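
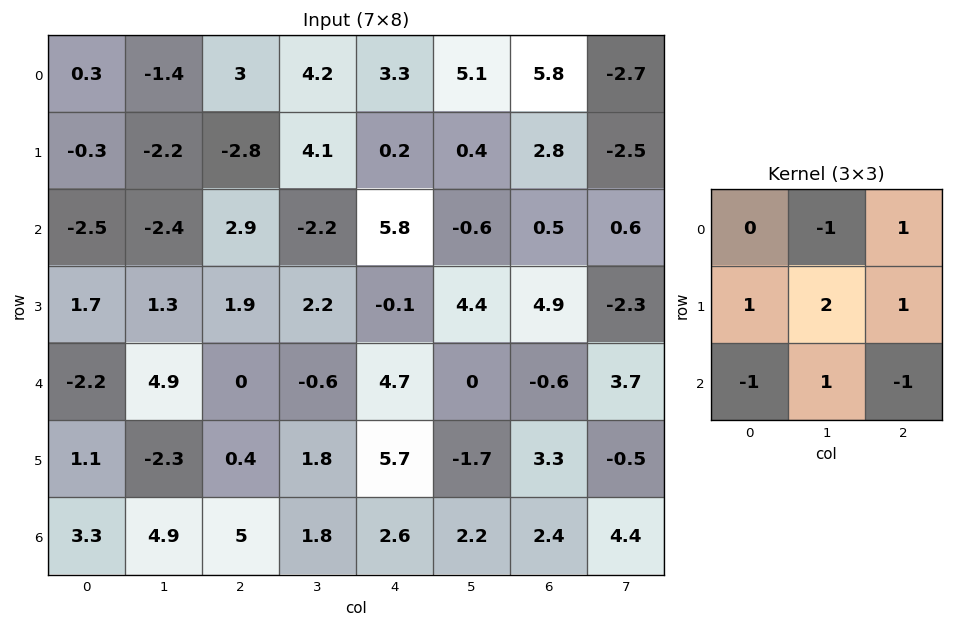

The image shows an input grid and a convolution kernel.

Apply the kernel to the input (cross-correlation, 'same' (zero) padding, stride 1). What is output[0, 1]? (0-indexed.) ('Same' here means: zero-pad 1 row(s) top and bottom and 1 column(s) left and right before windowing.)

1.4

The receptive field on the zero-padded input at this output position is [0 0 0 / 0.3 -1.4 3 / -0.3 -2.2 -2.8]. Elementwise product with the kernel and sum: 0·-1 + 0·1 + 0.3·1 + -1.4·2 + 3·1 + -0.3·-1 + -2.2·1 + -2.8·-1.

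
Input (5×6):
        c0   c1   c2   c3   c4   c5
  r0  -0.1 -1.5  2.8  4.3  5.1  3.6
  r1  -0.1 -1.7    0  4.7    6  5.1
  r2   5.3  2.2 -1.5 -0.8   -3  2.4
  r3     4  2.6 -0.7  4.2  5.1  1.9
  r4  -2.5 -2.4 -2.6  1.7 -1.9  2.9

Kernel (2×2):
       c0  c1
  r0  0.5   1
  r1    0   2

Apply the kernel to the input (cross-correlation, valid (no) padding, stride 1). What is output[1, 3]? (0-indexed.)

2.35

The receptive field on the input at this output position is [4.7 6 / -0.8 -3]. Elementwise product with the kernel and sum: 4.7·0.5 + 6·1 + -3·2.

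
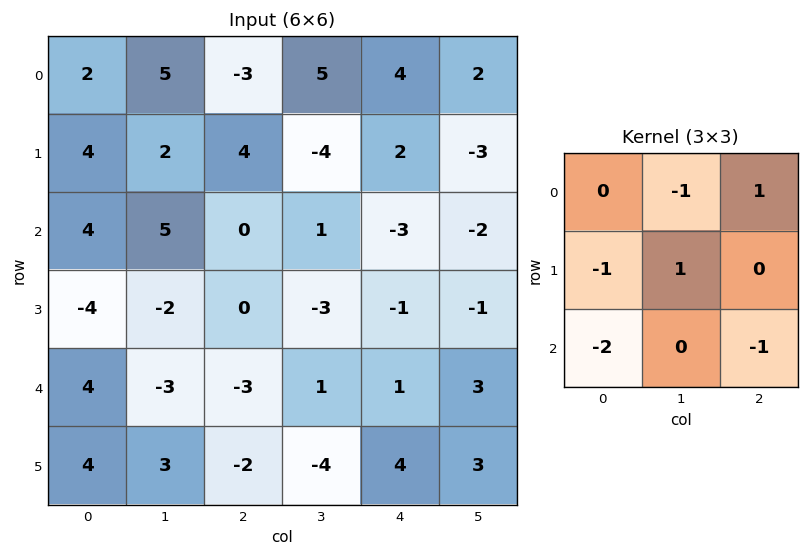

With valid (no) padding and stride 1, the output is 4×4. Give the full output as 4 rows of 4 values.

Output[0,0]: The receptive field on the input at this output position is [2 5 -3 / 4 2 4 / 4 5 0]. Elementwise product with the kernel and sum: 5·-1 + -3·1 + 4·-1 + 2·1 + 4·-2 + 0·-1.

-18 -1 -6 4
11 -6 8 -2
-8 8 -2 -2
-11 -5 6 5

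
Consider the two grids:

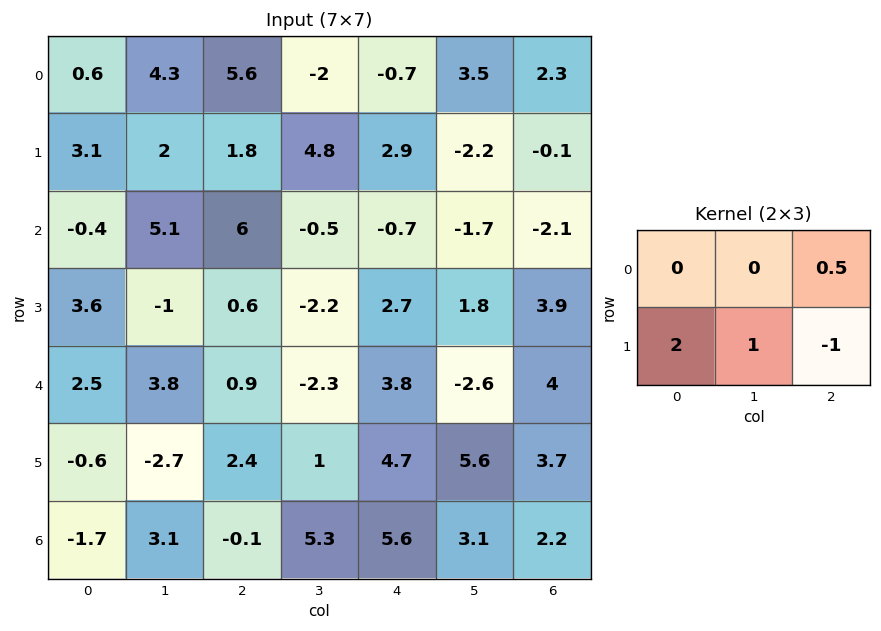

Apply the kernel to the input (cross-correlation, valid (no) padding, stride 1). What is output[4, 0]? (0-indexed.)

-5.85

The receptive field on the input at this output position is [2.5 3.8 0.9 / -0.6 -2.7 2.4]. Elementwise product with the kernel and sum: 0.9·0.5 + -0.6·2 + -2.7·1 + 2.4·-1.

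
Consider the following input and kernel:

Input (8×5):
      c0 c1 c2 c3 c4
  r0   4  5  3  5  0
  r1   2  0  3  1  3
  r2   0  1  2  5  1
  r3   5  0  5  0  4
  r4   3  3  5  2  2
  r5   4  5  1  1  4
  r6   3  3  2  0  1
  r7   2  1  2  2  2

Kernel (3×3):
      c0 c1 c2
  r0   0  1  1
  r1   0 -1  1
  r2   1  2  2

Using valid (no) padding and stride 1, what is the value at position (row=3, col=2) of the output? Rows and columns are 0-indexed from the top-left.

15

The receptive field on the input at this output position is [5 0 4 / 5 2 2 / 1 1 4]. Elementwise product with the kernel and sum: 0·1 + 4·1 + 2·-1 + 2·1 + 1·1 + 1·2 + 4·2.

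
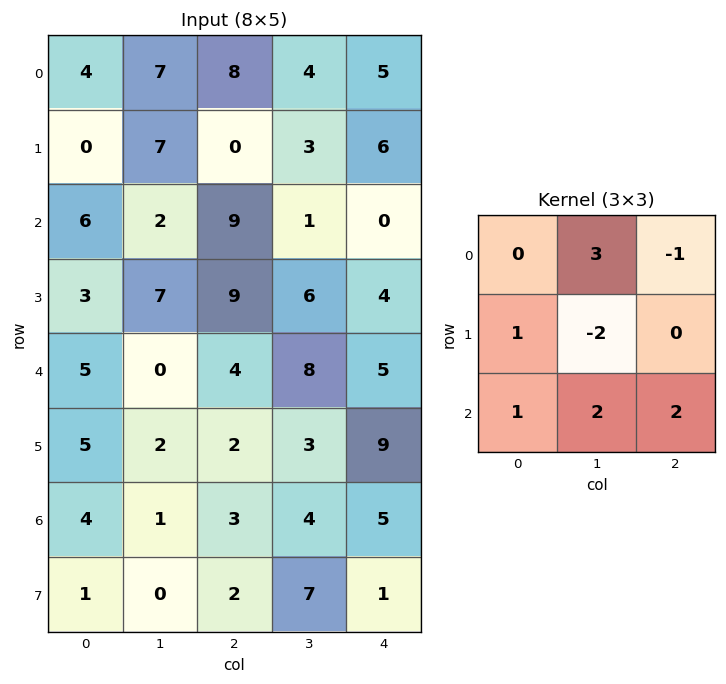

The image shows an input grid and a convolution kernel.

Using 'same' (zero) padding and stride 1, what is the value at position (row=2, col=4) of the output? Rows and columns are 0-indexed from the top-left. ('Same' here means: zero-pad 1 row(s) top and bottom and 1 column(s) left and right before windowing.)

33

The receptive field on the zero-padded input at this output position is [3 6 0 / 1 0 0 / 6 4 0]. Elementwise product with the kernel and sum: 6·3 + 0·-1 + 1·1 + 0·-2 + 6·1 + 4·2 + 0·2.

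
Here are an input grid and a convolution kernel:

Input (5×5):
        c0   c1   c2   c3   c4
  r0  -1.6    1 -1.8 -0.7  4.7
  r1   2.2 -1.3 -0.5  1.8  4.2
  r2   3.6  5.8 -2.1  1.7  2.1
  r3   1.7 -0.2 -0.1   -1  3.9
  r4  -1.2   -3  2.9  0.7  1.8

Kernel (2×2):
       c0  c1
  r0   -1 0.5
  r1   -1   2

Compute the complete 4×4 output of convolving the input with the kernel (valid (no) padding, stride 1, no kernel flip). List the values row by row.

Output[0,0]: The receptive field on the input at this output position is [-1.6 1 / 2.2 -1.3]. Elementwise product with the kernel and sum: -1.6·-1 + 1·0.5 + 2.2·-1 + -1.3·2.

-2.7 -1.6 5.55 9.65
5.15 -8.95 6.9 2.8
-2.8 -6.85 1.05 8.15
-6.6 8.95 -1.9 5.85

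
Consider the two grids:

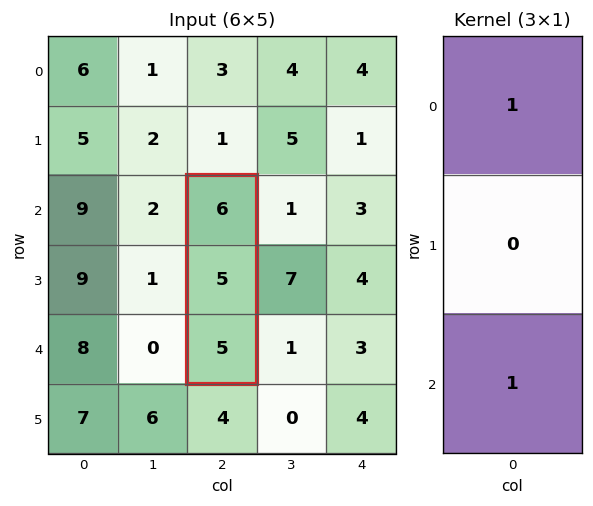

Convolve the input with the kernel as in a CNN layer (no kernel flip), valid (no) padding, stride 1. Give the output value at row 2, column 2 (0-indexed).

The receptive field on the input at this output position is [6 / 5 / 5]. Elementwise product with the kernel and sum: 6·1 + 5·1.

11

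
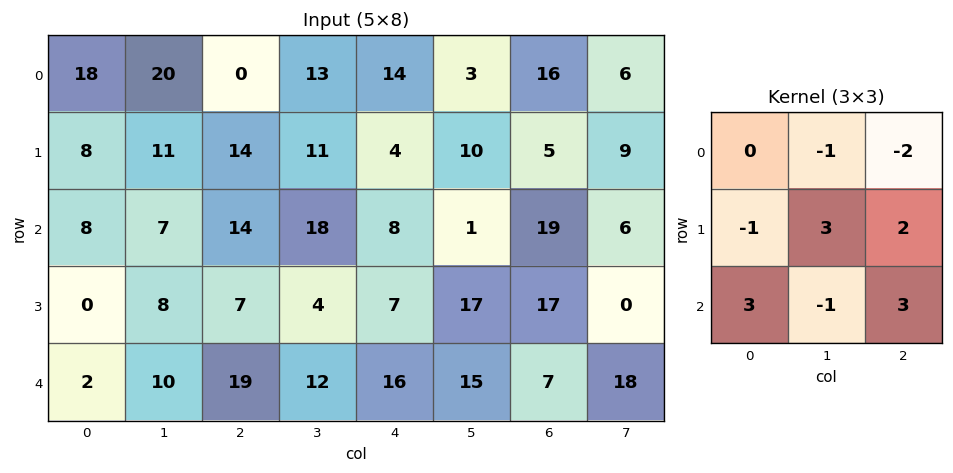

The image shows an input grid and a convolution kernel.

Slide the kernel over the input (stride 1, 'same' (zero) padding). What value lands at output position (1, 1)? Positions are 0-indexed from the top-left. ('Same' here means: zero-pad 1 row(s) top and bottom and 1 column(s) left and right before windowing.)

The receptive field on the zero-padded input at this output position is [18 20 0 / 8 11 14 / 8 7 14]. Elementwise product with the kernel and sum: 20·-1 + 0·-2 + 8·-1 + 11·3 + 14·2 + 8·3 + 7·-1 + 14·3.

92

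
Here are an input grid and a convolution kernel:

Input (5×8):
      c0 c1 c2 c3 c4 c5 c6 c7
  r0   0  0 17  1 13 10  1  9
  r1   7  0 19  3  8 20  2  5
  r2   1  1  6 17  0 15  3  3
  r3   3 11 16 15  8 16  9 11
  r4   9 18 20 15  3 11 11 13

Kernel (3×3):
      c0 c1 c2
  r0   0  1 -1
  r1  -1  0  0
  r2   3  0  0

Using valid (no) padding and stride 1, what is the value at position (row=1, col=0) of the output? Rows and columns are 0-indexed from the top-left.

-11

The receptive field on the input at this output position is [7 0 19 / 1 1 6 / 3 11 16]. Elementwise product with the kernel and sum: 0·1 + 19·-1 + 1·-1 + 3·3.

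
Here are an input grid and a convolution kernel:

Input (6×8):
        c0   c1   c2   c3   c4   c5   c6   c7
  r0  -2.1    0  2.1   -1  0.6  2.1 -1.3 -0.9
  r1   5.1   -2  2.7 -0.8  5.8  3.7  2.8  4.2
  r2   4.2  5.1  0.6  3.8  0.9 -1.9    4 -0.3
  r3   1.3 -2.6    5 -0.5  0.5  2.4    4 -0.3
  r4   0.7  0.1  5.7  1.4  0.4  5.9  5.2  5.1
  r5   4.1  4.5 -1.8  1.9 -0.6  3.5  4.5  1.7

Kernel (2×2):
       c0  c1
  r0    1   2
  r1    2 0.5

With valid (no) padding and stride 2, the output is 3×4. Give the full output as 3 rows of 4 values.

7.1 5.1 18.25 4.6
15.7 17.95 -0.7 11.25
11.35 5.85 12.75 25.25

Output[0,0]: The receptive field on the input at this output position is [-2.1 0 / 5.1 -2]. Elementwise product with the kernel and sum: -2.1·1 + 0·2 + 5.1·2 + -2·0.5.
Output[0,1]: The receptive field on the input at this output position is [2.1 -1 / 2.7 -0.8]. Elementwise product with the kernel and sum: 2.1·1 + -1·2 + 2.7·2 + -0.8·0.5.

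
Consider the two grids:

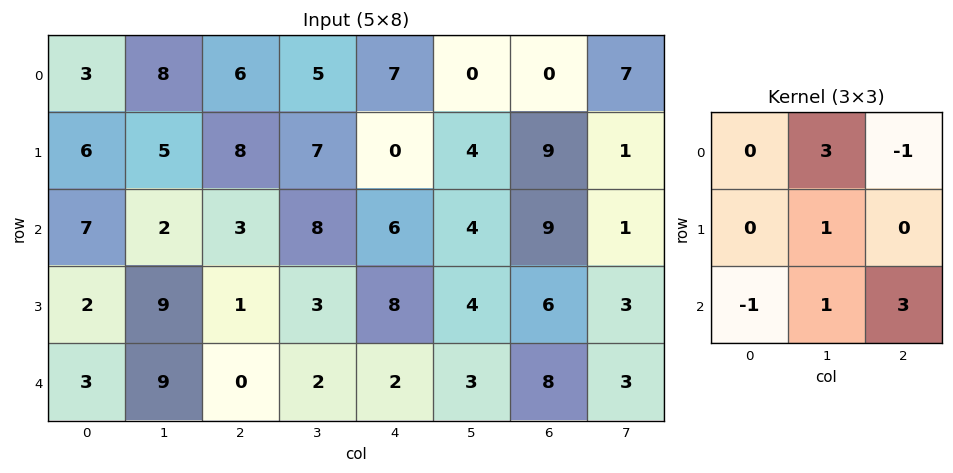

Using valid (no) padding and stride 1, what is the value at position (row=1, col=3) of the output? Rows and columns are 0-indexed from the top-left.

19

The receptive field on the input at this output position is [7 0 4 / 8 6 4 / 3 8 4]. Elementwise product with the kernel and sum: 0·3 + 4·-1 + 6·1 + 3·-1 + 8·1 + 4·3.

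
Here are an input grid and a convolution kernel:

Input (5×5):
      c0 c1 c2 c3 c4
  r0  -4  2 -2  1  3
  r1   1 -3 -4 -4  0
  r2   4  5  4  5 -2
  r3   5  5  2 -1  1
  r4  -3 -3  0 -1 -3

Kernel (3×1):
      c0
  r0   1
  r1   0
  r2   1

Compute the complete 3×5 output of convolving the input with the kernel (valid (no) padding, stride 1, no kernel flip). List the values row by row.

Output[0,0]: The receptive field on the input at this output position is [-4 / 1 / 4]. Elementwise product with the kernel and sum: -4·1 + 4·1.

0 7 2 6 1
6 2 -2 -5 1
1 2 4 4 -5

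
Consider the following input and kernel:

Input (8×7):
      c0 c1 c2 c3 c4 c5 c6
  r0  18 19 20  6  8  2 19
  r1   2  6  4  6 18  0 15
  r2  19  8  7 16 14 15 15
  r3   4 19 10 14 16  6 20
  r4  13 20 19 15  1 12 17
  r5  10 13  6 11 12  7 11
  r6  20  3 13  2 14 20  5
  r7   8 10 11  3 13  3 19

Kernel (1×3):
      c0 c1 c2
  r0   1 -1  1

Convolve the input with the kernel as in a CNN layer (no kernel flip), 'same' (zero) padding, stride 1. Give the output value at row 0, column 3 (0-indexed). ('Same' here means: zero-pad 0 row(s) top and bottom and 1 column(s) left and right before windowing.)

22

The receptive field on the zero-padded input at this output position is [20 6 8]. Elementwise product with the kernel and sum: 20·1 + 6·-1 + 8·1.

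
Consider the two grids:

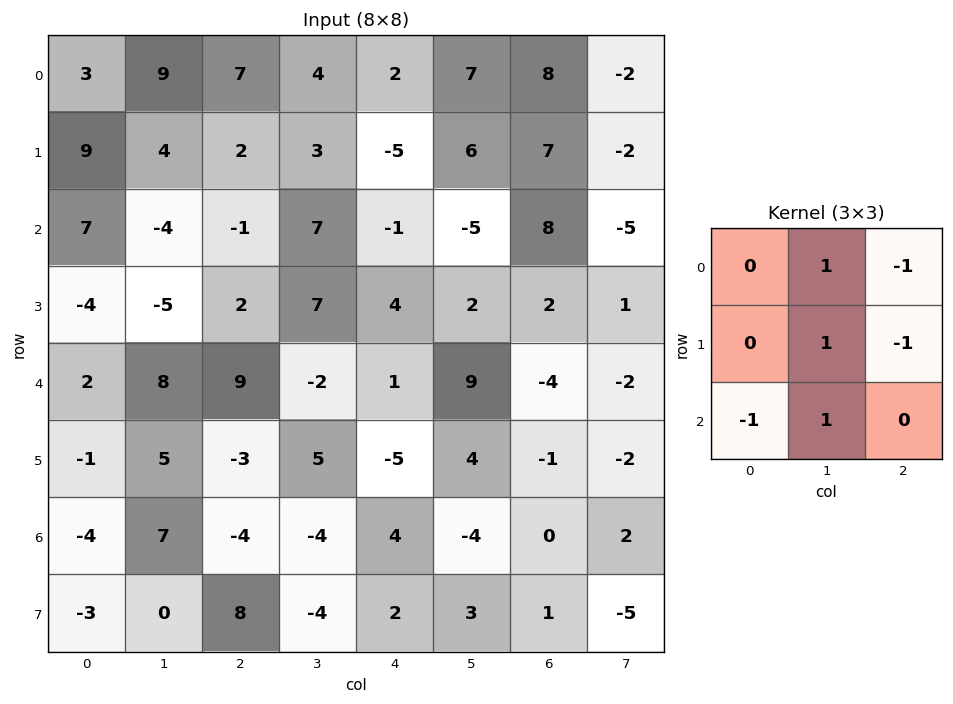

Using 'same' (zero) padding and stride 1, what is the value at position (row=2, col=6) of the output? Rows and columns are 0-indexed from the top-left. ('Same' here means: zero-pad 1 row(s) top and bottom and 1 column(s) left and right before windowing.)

22

The receptive field on the zero-padded input at this output position is [6 7 -2 / -5 8 -5 / 2 2 1]. Elementwise product with the kernel and sum: 7·1 + -2·-1 + 8·1 + -5·-1 + 2·-1 + 2·1.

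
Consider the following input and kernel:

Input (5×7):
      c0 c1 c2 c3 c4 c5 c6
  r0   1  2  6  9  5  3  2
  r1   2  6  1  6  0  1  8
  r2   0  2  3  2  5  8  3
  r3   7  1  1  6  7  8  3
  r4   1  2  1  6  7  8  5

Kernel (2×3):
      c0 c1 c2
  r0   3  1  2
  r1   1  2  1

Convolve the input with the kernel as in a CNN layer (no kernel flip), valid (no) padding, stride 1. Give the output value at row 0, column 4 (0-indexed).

32

The receptive field on the input at this output position is [5 3 2 / 0 1 8]. Elementwise product with the kernel and sum: 5·3 + 3·1 + 2·2 + 0·1 + 1·2 + 8·1.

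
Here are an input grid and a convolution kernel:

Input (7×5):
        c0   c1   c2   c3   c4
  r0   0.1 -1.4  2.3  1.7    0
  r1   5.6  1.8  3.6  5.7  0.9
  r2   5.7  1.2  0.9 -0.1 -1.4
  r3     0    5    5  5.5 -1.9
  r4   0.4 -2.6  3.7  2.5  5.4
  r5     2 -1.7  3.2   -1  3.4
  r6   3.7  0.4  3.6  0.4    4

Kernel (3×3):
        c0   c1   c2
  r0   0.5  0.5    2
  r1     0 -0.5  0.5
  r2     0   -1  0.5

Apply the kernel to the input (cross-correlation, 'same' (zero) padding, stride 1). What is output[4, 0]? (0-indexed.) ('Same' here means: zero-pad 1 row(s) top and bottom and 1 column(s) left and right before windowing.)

The receptive field on the zero-padded input at this output position is [0 0 5 / 0 0.4 -2.6 / 0 2 -1.7]. Elementwise product with the kernel and sum: 0·0.5 + 0·0.5 + 5·2 + 0.4·-0.5 + -2.6·0.5 + 2·-1 + -1.7·0.5.

5.65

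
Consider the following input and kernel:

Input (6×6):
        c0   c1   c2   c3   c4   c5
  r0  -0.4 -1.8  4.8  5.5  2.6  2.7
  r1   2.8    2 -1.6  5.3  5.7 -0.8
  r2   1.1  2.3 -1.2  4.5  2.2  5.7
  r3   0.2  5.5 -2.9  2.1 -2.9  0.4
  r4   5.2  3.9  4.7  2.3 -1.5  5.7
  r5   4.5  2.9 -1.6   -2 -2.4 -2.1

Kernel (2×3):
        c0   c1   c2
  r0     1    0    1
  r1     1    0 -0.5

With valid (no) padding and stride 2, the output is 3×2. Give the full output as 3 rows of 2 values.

8 2.95
1.55 -0.45
15.2 2.8

Output[0,0]: The receptive field on the input at this output position is [-0.4 -1.8 4.8 / 2.8 2 -1.6]. Elementwise product with the kernel and sum: -0.4·1 + 4.8·1 + 2.8·1 + -1.6·-0.5.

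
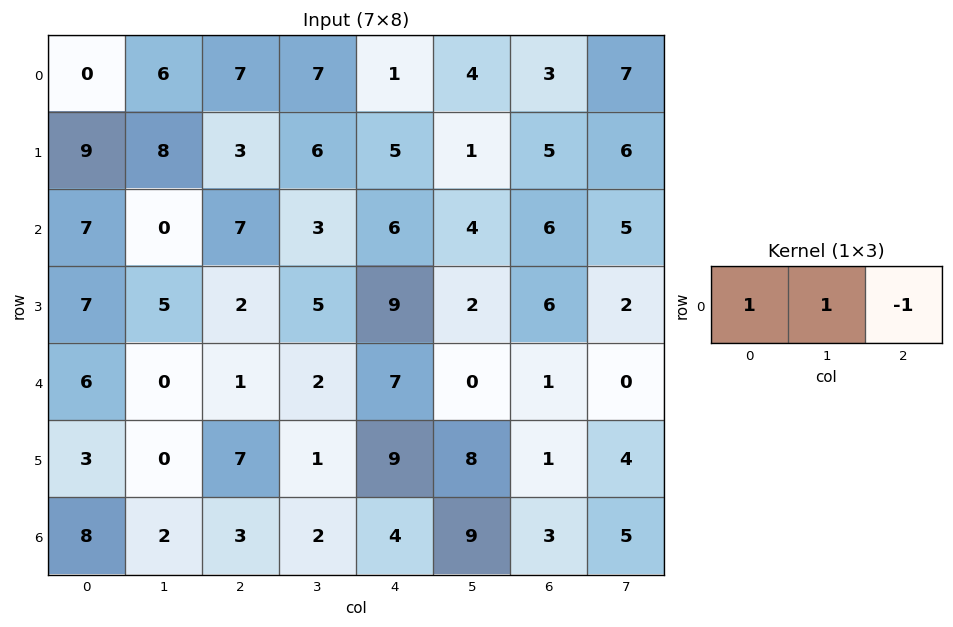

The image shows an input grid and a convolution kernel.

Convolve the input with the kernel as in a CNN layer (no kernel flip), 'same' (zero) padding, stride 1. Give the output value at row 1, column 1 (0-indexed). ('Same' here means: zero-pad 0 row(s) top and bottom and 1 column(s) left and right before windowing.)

14

The receptive field on the zero-padded input at this output position is [9 8 3]. Elementwise product with the kernel and sum: 9·1 + 8·1 + 3·-1.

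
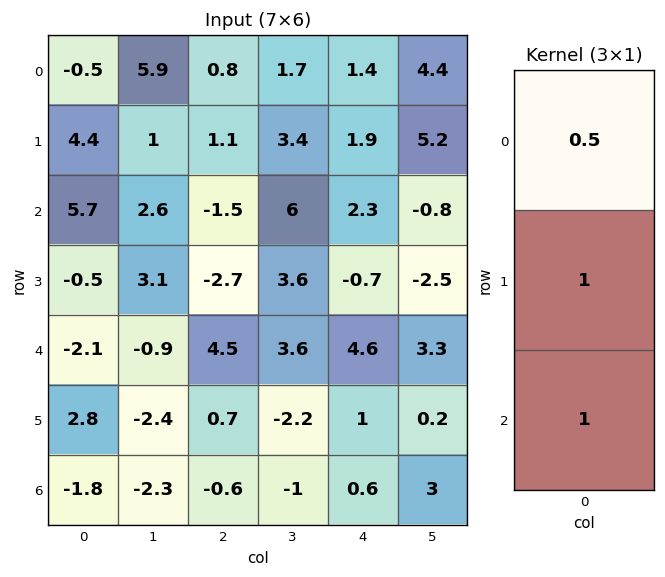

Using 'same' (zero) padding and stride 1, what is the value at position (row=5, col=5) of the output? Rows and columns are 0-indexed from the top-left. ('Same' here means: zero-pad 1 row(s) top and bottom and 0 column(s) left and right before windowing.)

The receptive field on the zero-padded input at this output position is [3.3 / 0.2 / 3]. Elementwise product with the kernel and sum: 3.3·0.5 + 0.2·1 + 3·1.

4.85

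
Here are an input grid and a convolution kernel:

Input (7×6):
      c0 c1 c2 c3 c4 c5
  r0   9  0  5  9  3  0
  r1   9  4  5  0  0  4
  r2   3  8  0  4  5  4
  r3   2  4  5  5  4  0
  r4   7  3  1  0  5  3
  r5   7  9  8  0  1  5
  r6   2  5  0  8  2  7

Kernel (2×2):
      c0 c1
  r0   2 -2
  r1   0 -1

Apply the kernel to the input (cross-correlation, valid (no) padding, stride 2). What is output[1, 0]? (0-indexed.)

-14

The receptive field on the input at this output position is [3 8 / 2 4]. Elementwise product with the kernel and sum: 3·2 + 8·-2 + 4·-1.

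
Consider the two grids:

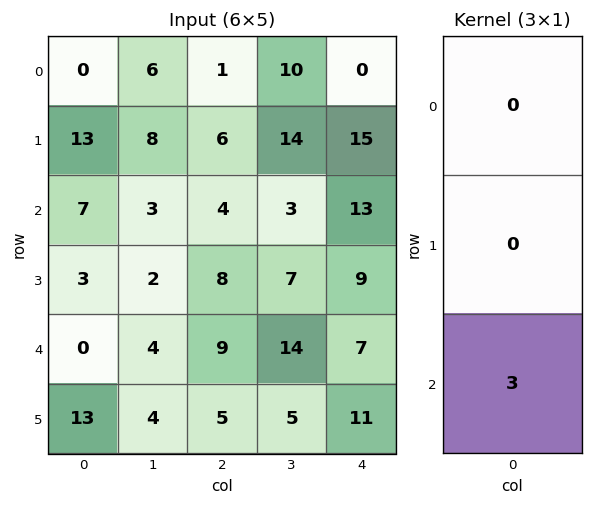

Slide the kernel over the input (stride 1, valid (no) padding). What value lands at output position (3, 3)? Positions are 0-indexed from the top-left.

The receptive field on the input at this output position is [7 / 14 / 5]. Elementwise product with the kernel and sum: 5·3.

15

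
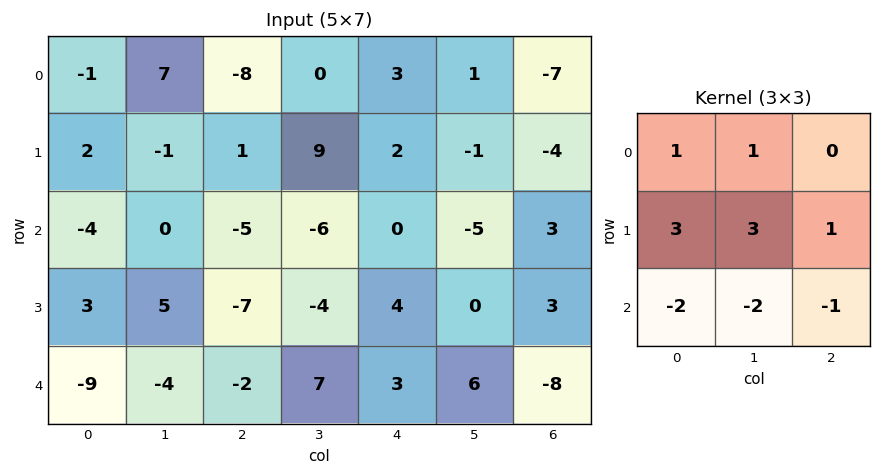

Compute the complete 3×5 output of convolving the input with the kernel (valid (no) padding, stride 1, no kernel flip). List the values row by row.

23 24 46 52 10
-25 -13 -5 -12 -22
41 -10 -53 -32 0

Output[0,0]: The receptive field on the input at this output position is [-1 7 -8 / 2 -1 1 / -4 0 -5]. Elementwise product with the kernel and sum: -1·1 + 7·1 + 2·3 + -1·3 + 1·1 + -4·-2 + 0·-2 + -5·-1.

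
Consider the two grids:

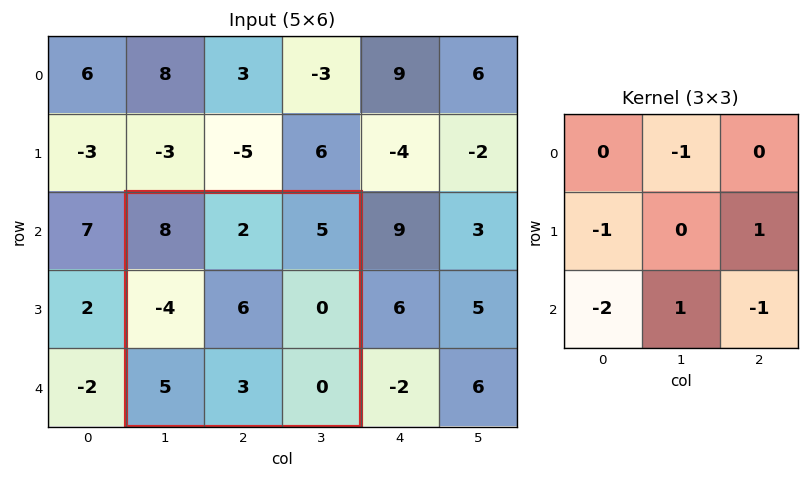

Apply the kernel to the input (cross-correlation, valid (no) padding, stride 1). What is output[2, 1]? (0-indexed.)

-5

The receptive field on the input at this output position is [8 2 5 / -4 6 0 / 5 3 0]. Elementwise product with the kernel and sum: 2·-1 + -4·-1 + 0·1 + 5·-2 + 3·1 + 0·-1.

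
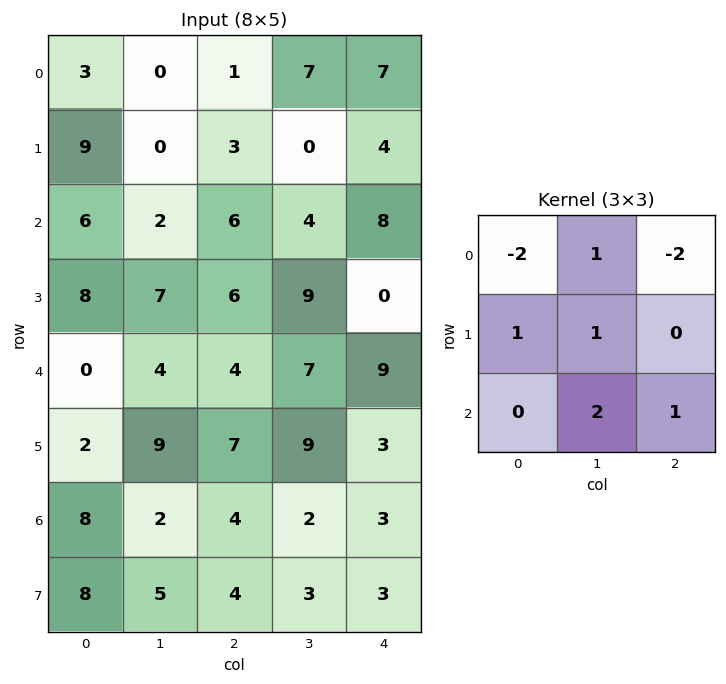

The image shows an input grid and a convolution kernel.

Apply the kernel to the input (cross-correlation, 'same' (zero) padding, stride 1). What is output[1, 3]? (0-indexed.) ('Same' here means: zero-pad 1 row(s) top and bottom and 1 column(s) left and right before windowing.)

The receptive field on the zero-padded input at this output position is [1 7 7 / 3 0 4 / 6 4 8]. Elementwise product with the kernel and sum: 1·-2 + 7·1 + 7·-2 + 3·1 + 0·1 + 4·2 + 8·1.

10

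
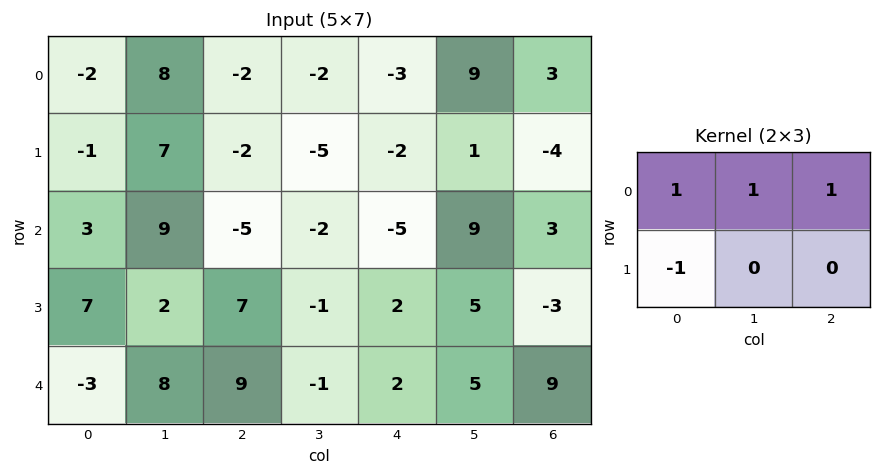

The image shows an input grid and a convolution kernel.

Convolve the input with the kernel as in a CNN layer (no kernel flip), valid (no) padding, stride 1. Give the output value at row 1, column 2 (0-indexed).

-4

The receptive field on the input at this output position is [-2 -5 -2 / -5 -2 -5]. Elementwise product with the kernel and sum: -2·1 + -5·1 + -2·1 + -5·-1.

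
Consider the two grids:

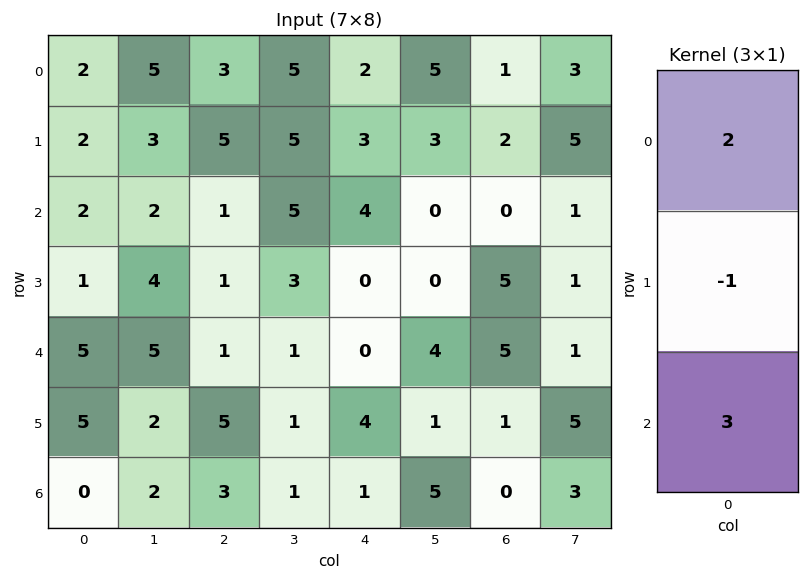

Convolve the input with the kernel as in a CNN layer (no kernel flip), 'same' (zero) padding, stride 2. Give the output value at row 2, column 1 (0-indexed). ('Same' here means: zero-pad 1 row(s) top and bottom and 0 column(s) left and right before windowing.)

The receptive field on the zero-padded input at this output position is [1 / 1 / 5]. Elementwise product with the kernel and sum: 1·2 + 1·-1 + 5·3.

16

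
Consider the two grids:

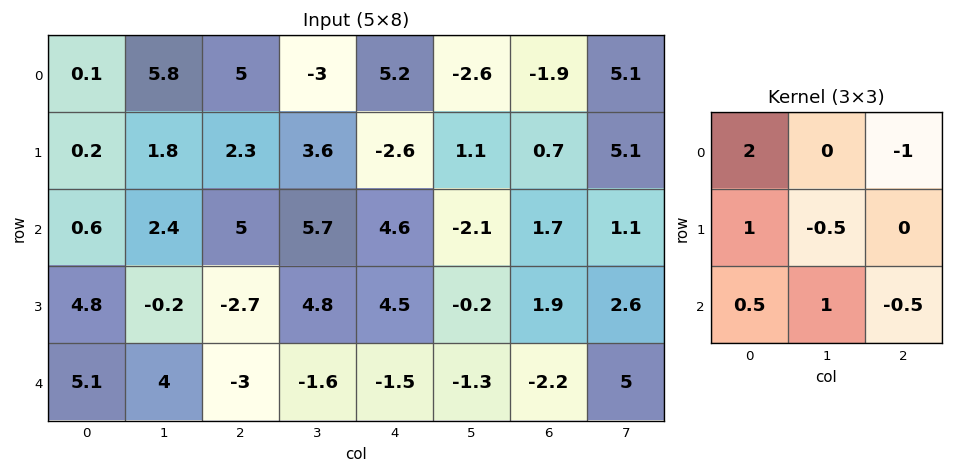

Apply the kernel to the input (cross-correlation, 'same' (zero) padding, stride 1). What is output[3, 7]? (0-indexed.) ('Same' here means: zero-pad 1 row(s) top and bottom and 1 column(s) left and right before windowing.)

7.9

The receptive field on the zero-padded input at this output position is [1.7 1.1 0 / 1.9 2.6 0 / -2.2 5 0]. Elementwise product with the kernel and sum: 1.7·2 + 0·-1 + 1.9·1 + 2.6·-0.5 + -2.2·0.5 + 5·1 + 0·-0.5.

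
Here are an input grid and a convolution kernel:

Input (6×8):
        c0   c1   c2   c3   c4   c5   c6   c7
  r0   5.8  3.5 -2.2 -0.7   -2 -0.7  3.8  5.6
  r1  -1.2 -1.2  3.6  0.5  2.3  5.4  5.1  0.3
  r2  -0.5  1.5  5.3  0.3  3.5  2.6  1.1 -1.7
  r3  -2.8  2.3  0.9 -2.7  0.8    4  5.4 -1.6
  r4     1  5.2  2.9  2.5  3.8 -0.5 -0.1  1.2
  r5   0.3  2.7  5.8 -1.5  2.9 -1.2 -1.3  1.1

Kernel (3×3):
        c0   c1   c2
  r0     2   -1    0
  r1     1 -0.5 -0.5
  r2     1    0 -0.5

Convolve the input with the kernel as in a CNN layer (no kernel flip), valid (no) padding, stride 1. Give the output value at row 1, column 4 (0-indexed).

-1.05

The receptive field on the input at this output position is [2.3 5.4 5.1 / 3.5 2.6 1.1 / 0.8 4 5.4]. Elementwise product with the kernel and sum: 2.3·2 + 5.4·-1 + 3.5·1 + 2.6·-0.5 + 1.1·-0.5 + 0.8·1 + 5.4·-0.5.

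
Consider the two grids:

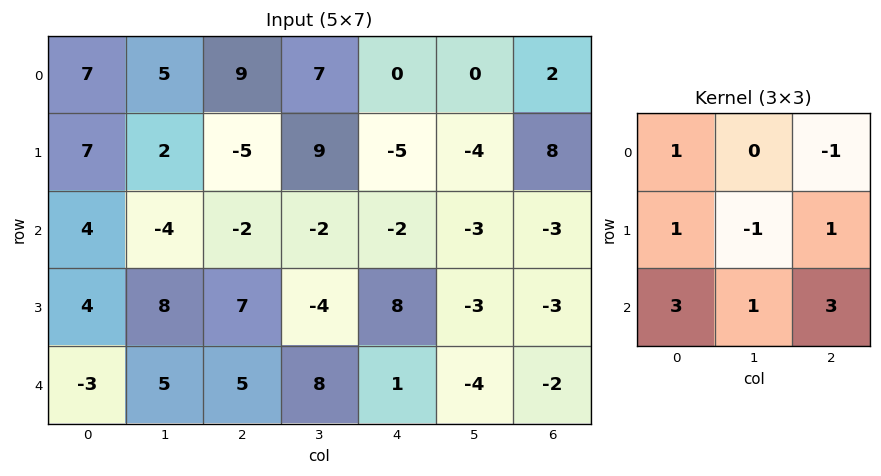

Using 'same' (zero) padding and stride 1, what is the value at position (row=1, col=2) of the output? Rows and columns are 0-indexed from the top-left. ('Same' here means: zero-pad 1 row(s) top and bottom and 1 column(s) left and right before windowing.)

The receptive field on the zero-padded input at this output position is [5 9 7 / 2 -5 9 / -4 -2 -2]. Elementwise product with the kernel and sum: 5·1 + 7·-1 + 2·1 + -5·-1 + 9·1 + -4·3 + -2·1 + -2·3.

-6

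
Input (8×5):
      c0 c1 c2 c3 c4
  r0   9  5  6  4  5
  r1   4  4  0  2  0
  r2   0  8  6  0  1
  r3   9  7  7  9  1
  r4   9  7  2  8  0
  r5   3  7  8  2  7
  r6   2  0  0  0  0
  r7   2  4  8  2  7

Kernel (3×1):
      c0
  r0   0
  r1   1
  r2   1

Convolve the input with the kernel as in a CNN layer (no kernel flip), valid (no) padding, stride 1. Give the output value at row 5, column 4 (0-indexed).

7

The receptive field on the input at this output position is [7 / 0 / 7]. Elementwise product with the kernel and sum: 0·1 + 7·1.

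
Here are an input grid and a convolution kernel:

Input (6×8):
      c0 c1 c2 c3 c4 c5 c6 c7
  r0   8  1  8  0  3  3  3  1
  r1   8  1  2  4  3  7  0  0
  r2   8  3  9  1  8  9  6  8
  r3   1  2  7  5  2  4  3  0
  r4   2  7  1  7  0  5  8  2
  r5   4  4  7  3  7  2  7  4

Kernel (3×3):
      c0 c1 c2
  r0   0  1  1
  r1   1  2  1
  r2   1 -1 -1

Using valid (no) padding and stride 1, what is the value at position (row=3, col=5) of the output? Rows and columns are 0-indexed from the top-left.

17

The receptive field on the input at this output position is [4 3 0 / 5 8 2 / 2 7 4]. Elementwise product with the kernel and sum: 3·1 + 0·1 + 5·1 + 8·2 + 2·1 + 2·1 + 7·-1 + 4·-1.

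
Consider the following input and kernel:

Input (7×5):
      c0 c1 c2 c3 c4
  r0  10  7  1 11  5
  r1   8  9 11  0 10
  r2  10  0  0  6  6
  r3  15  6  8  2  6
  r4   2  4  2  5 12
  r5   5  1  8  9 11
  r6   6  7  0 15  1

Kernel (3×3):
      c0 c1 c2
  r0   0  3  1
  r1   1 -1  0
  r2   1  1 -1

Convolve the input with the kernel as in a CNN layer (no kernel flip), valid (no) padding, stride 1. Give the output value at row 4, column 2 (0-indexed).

40

The receptive field on the input at this output position is [2 5 12 / 8 9 11 / 0 15 1]. Elementwise product with the kernel and sum: 5·3 + 12·1 + 8·1 + 9·-1 + 0·1 + 15·1 + 1·-1.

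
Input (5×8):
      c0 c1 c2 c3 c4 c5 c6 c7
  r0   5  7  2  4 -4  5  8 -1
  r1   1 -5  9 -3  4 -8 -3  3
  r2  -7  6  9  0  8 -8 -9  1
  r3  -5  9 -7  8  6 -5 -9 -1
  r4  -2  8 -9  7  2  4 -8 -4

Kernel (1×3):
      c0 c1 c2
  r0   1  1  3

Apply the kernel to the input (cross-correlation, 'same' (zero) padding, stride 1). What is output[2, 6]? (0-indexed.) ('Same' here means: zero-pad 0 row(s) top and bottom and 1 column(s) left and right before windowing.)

The receptive field on the zero-padded input at this output position is [-8 -9 1]. Elementwise product with the kernel and sum: -8·1 + -9·1 + 1·3.

-14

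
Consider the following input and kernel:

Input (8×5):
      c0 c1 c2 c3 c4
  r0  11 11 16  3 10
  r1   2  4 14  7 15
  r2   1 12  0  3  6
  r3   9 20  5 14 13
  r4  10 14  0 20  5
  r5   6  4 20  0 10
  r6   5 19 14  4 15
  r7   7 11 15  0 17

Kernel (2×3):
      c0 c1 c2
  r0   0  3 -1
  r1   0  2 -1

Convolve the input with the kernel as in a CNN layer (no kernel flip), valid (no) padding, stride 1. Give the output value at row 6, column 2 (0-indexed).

-20

The receptive field on the input at this output position is [14 4 15 / 15 0 17]. Elementwise product with the kernel and sum: 4·3 + 15·-1 + 0·2 + 17·-1.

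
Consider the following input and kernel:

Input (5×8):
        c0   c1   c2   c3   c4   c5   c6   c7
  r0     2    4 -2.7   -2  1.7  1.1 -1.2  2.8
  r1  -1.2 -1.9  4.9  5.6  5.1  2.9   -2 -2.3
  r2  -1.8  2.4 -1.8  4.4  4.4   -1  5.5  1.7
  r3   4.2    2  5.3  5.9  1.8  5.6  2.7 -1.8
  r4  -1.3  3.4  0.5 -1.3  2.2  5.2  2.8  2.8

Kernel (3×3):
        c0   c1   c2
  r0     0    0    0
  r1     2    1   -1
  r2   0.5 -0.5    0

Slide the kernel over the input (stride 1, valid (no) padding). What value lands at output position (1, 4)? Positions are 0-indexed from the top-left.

0.4

The receptive field on the input at this output position is [5.1 2.9 -2 / 4.4 -1 5.5 / 1.8 5.6 2.7]. Elementwise product with the kernel and sum: 4.4·2 + -1·1 + 5.5·-1 + 1.8·0.5 + 5.6·-0.5.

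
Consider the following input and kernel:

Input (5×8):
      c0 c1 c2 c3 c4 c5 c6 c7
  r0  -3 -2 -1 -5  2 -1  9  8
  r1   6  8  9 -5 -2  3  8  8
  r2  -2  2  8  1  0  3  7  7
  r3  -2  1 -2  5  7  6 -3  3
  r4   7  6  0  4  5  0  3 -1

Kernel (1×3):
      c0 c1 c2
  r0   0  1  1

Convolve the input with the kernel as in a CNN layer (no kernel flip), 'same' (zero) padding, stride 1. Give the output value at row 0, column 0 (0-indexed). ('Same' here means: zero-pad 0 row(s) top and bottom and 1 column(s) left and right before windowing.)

-5

The receptive field on the zero-padded input at this output position is [0 -3 -2]. Elementwise product with the kernel and sum: -3·1 + -2·1.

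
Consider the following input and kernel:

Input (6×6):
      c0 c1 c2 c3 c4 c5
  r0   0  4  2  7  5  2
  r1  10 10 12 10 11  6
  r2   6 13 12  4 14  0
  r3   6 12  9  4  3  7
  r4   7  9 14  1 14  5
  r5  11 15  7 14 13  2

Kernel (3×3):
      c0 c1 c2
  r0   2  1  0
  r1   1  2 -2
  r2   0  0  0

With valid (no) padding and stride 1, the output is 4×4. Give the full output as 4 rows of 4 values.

Output[0,0]: The receptive field on the input at this output position is [0 4 2 / 10 10 12 / 6 13 12]. Elementwise product with the kernel and sum: 0·2 + 4·1 + 10·1 + 10·2 + 12·-2.

10 24 21 39
38 61 26 63
37 60 39 18
21 68 10 30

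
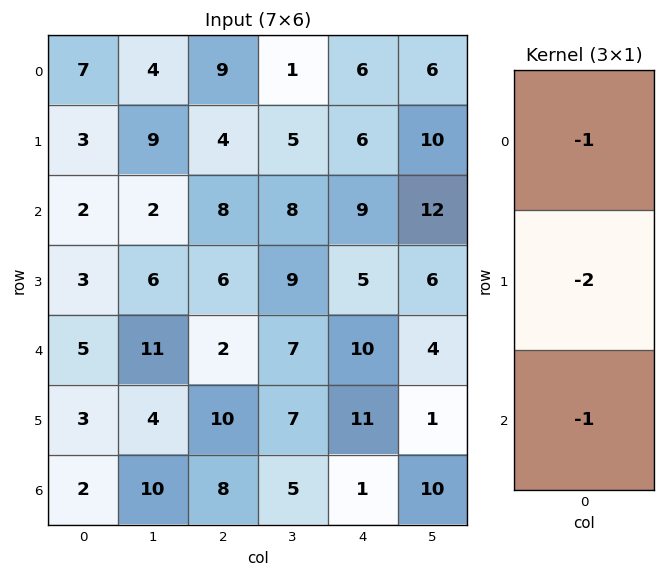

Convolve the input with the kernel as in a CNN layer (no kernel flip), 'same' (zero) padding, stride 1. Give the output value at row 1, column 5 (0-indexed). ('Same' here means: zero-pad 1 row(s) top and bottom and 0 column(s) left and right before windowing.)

-38

The receptive field on the zero-padded input at this output position is [6 / 10 / 12]. Elementwise product with the kernel and sum: 6·-1 + 10·-2 + 12·-1.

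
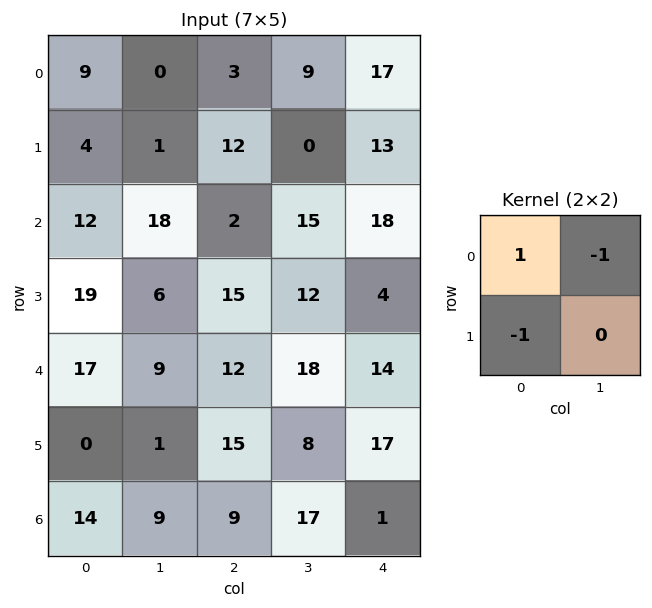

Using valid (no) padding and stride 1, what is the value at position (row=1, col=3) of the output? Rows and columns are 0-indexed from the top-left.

The receptive field on the input at this output position is [0 13 / 15 18]. Elementwise product with the kernel and sum: 0·1 + 13·-1 + 15·-1.

-28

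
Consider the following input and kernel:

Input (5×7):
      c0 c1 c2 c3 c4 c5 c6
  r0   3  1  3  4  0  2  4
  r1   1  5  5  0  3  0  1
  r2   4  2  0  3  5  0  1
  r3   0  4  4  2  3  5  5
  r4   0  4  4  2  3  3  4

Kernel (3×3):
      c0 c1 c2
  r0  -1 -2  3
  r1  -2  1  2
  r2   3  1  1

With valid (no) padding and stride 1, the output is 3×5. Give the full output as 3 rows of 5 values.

31 9 -7 19 20
6 5 34 7 11
12 25 26 8 23

Output[0,0]: The receptive field on the input at this output position is [3 1 3 / 1 5 5 / 4 2 0]. Elementwise product with the kernel and sum: 3·-1 + 1·-2 + 3·3 + 1·-2 + 5·1 + 5·2 + 4·3 + 2·1 + 0·1.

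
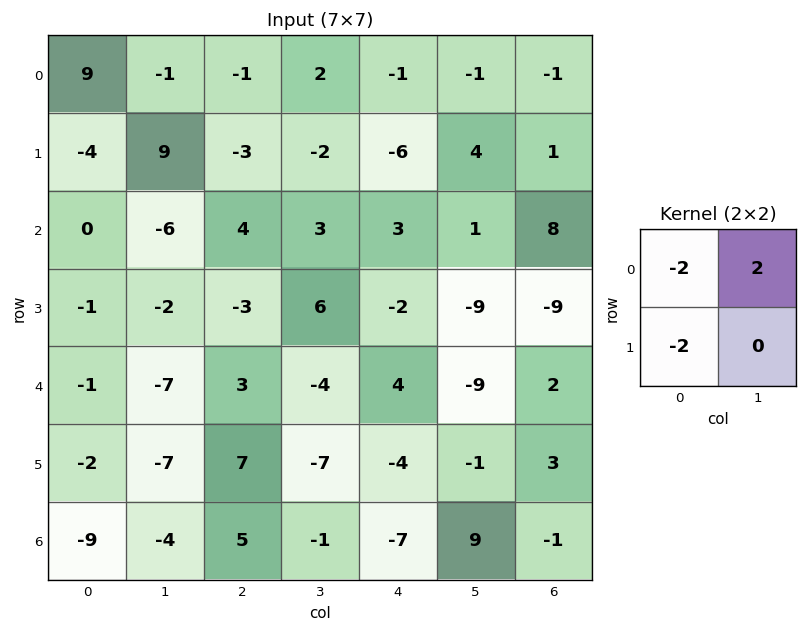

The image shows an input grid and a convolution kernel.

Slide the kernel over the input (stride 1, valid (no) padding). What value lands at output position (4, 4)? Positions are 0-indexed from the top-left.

-18

The receptive field on the input at this output position is [4 -9 / -4 -1]. Elementwise product with the kernel and sum: 4·-2 + -9·2 + -4·-2.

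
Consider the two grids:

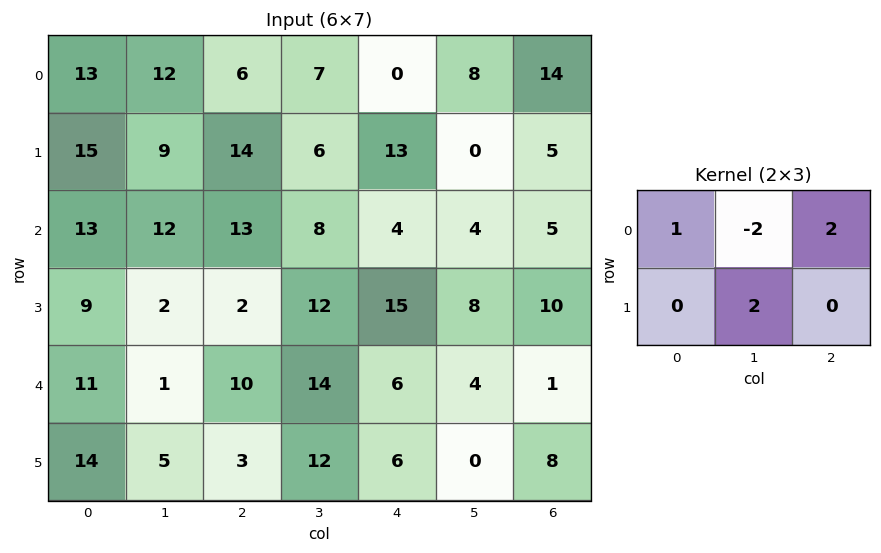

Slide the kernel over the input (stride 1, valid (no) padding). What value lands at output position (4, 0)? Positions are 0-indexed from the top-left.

39

The receptive field on the input at this output position is [11 1 10 / 14 5 3]. Elementwise product with the kernel and sum: 11·1 + 1·-2 + 10·2 + 5·2.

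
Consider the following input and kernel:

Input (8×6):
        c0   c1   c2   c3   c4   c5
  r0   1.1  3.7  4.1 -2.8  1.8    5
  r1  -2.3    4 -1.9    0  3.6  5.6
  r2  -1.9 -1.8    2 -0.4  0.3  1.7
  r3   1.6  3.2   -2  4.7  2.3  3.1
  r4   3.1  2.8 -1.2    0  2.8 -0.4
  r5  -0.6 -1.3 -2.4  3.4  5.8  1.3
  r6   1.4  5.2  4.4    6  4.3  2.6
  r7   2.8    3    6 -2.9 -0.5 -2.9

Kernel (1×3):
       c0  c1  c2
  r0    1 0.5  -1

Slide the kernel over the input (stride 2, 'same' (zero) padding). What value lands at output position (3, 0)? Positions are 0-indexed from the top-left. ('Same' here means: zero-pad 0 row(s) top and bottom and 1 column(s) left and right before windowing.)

-4.5

The receptive field on the zero-padded input at this output position is [0 1.4 5.2]. Elementwise product with the kernel and sum: 0·1 + 1.4·0.5 + 5.2·-1.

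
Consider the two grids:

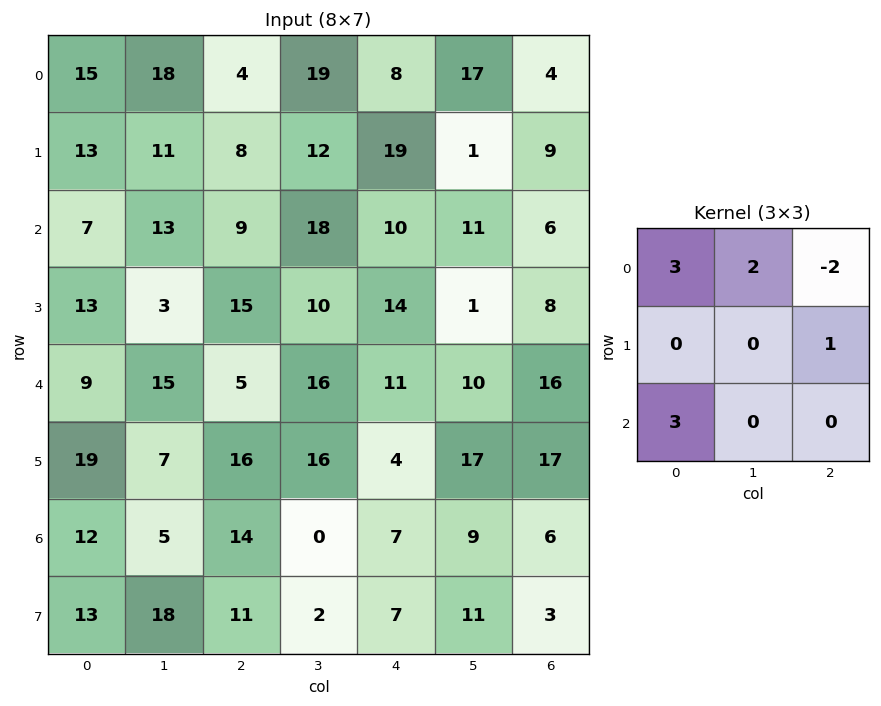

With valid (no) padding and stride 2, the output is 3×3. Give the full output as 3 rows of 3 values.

102 80 89
71 72 81
99 71 59

Output[0,0]: The receptive field on the input at this output position is [15 18 4 / 13 11 8 / 7 13 9]. Elementwise product with the kernel and sum: 15·3 + 18·2 + 4·-2 + 8·1 + 7·3.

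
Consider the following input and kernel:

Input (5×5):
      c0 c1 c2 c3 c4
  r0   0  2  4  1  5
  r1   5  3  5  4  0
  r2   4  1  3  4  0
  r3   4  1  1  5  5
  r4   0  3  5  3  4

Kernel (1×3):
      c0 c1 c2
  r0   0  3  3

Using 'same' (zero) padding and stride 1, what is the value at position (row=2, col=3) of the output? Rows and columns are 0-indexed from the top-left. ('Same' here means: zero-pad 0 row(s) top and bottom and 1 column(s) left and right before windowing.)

12

The receptive field on the zero-padded input at this output position is [3 4 0]. Elementwise product with the kernel and sum: 4·3 + 0·3.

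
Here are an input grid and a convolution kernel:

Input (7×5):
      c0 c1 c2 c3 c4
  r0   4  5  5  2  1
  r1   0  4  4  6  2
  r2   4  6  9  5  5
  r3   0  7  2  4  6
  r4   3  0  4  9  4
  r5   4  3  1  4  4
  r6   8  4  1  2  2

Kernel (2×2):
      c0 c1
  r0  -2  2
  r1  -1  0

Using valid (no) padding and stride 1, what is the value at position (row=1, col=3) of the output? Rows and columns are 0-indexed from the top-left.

The receptive field on the input at this output position is [6 2 / 5 5]. Elementwise product with the kernel and sum: 6·-2 + 2·2 + 5·-1.

-13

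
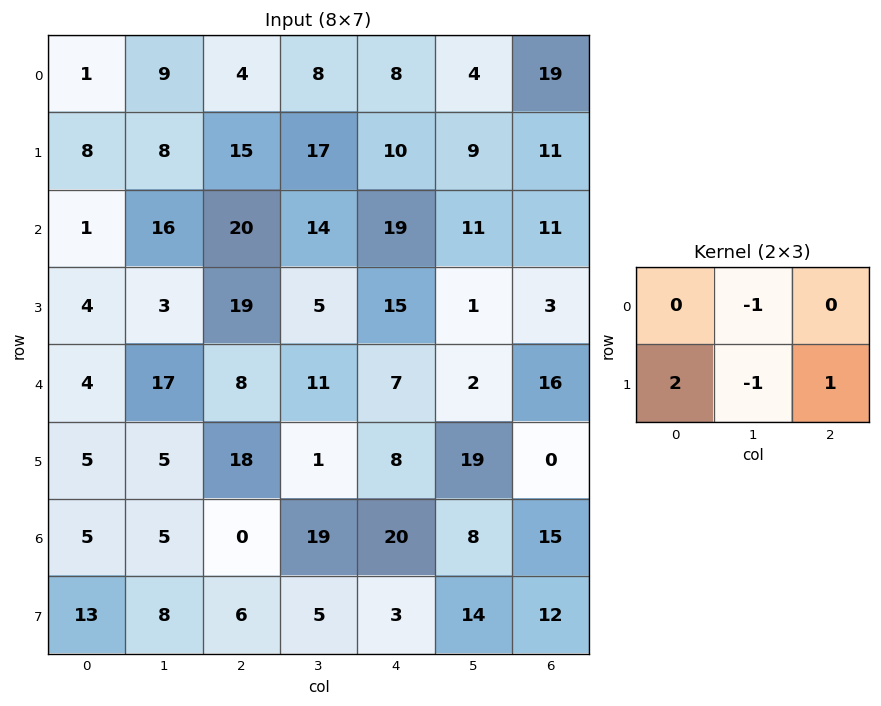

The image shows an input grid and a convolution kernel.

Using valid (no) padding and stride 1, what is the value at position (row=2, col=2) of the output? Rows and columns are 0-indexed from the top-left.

The receptive field on the input at this output position is [20 14 19 / 19 5 15]. Elementwise product with the kernel and sum: 14·-1 + 19·2 + 5·-1 + 15·1.

34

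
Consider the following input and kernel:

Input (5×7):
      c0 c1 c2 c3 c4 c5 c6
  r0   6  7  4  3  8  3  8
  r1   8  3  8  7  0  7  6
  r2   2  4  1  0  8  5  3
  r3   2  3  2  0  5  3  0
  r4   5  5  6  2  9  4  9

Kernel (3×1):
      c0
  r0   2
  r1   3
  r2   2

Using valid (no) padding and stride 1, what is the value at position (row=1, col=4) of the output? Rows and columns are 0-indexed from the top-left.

34

The receptive field on the input at this output position is [0 / 8 / 5]. Elementwise product with the kernel and sum: 0·2 + 8·3 + 5·2.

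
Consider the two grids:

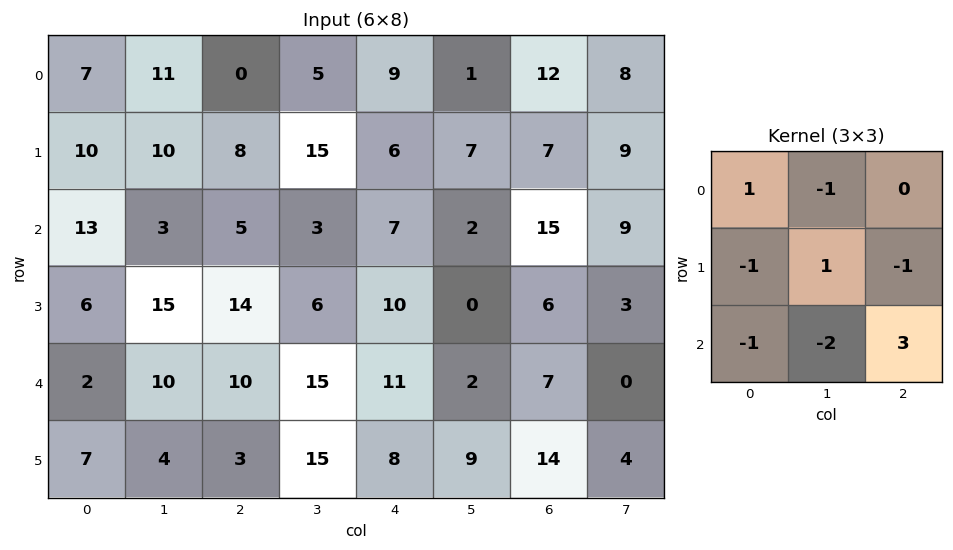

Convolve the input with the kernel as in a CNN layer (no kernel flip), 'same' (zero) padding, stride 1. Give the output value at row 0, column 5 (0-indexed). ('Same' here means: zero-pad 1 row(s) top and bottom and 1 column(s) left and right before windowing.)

-19

The receptive field on the zero-padded input at this output position is [0 0 0 / 9 1 12 / 6 7 7]. Elementwise product with the kernel and sum: 0·1 + 0·-1 + 9·-1 + 1·1 + 12·-1 + 6·-1 + 7·-2 + 7·3.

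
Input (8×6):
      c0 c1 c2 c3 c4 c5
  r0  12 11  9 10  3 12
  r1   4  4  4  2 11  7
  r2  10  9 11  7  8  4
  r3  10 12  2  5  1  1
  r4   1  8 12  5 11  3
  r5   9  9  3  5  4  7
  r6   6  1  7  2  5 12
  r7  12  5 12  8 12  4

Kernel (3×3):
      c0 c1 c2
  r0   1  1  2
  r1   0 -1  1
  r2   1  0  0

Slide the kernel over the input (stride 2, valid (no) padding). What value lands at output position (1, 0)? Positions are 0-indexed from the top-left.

The receptive field on the input at this output position is [10 9 11 / 10 12 2 / 1 8 12]. Elementwise product with the kernel and sum: 10·1 + 9·1 + 11·2 + 12·-1 + 2·1 + 1·1.

32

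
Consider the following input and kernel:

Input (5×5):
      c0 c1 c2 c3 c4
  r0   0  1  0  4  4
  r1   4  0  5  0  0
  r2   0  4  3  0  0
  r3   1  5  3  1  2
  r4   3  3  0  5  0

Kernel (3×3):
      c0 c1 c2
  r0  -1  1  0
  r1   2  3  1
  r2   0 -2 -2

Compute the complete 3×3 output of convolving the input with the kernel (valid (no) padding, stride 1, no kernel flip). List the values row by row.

Output[0,0]: The receptive field on the input at this output position is [0 1 0 / 4 0 5 / 0 4 3]. Elementwise product with the kernel and sum: 0·-1 + 1·1 + 4·2 + 0·3 + 5·1 + 4·-2 + 3·-2.
Output[0,1]: The receptive field on the input at this output position is [1 0 4 / 0 5 0 / 4 3 0]. Elementwise product with the kernel and sum: 1·-1 + 0·1 + 0·2 + 5·3 + 0·1 + 3·-2 + 0·-2.

0 8 14
-5 14 -5
18 9 -2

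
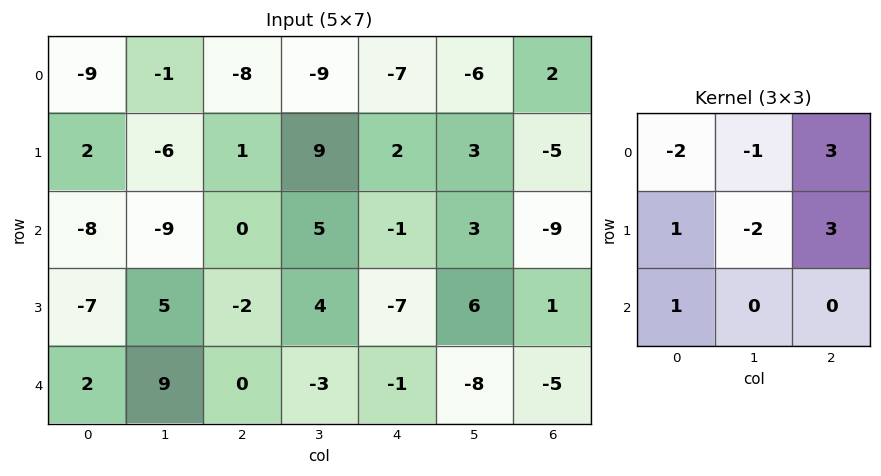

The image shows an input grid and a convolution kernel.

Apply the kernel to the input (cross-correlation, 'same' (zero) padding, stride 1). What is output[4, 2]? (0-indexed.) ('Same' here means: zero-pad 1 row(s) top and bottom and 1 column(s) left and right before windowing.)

4

The receptive field on the zero-padded input at this output position is [5 -2 4 / 9 0 -3 / 0 0 0]. Elementwise product with the kernel and sum: 5·-2 + -2·-1 + 4·3 + 9·1 + 0·-2 + -3·3 + 0·1.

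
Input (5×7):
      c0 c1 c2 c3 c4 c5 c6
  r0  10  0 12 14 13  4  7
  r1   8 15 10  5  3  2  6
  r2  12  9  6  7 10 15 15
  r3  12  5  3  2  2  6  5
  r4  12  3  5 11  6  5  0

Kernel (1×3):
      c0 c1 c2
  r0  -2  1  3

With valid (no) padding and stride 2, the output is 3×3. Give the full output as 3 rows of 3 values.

16 29 -1
3 25 40
-6 19 -7

Output[0,0]: The receptive field on the input at this output position is [10 0 12]. Elementwise product with the kernel and sum: 10·-2 + 0·1 + 12·3.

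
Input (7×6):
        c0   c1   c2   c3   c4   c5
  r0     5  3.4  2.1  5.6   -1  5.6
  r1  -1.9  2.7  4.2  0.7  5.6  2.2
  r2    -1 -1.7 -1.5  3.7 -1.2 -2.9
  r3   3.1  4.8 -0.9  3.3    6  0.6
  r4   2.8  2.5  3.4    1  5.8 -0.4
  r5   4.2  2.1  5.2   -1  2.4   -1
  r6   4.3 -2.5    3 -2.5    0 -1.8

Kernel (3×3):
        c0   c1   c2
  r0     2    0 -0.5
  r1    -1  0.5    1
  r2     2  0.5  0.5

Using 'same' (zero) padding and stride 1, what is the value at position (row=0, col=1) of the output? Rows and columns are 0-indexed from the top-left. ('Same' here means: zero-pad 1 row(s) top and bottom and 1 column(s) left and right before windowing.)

-1.55

The receptive field on the zero-padded input at this output position is [0 0 0 / 5 3.4 2.1 / -1.9 2.7 4.2]. Elementwise product with the kernel and sum: 0·2 + 0·-0.5 + 5·-1 + 3.4·0.5 + 2.1·1 + -1.9·2 + 2.7·0.5 + 4.2·0.5.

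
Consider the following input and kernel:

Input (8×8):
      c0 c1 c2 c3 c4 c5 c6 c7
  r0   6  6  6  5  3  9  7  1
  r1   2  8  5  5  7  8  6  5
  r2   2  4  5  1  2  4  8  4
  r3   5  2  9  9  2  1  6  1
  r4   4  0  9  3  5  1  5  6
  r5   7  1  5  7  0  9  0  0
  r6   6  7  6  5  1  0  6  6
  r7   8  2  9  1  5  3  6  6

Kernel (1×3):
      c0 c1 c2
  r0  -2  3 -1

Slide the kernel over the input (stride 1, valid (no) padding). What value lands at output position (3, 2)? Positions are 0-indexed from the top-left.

7

The receptive field on the input at this output position is [9 9 2]. Elementwise product with the kernel and sum: 9·-2 + 9·3 + 2·-1.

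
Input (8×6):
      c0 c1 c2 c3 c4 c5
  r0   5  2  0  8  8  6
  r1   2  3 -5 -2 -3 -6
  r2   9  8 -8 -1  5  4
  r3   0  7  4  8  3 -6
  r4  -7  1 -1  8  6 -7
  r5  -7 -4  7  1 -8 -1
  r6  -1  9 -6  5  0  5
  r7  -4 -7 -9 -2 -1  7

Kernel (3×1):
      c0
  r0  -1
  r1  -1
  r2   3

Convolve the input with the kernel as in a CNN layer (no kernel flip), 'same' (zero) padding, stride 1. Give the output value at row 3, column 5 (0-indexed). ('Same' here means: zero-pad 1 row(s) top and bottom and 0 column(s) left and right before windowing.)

-19

The receptive field on the zero-padded input at this output position is [4 / -6 / -7]. Elementwise product with the kernel and sum: 4·-1 + -6·-1 + -7·3.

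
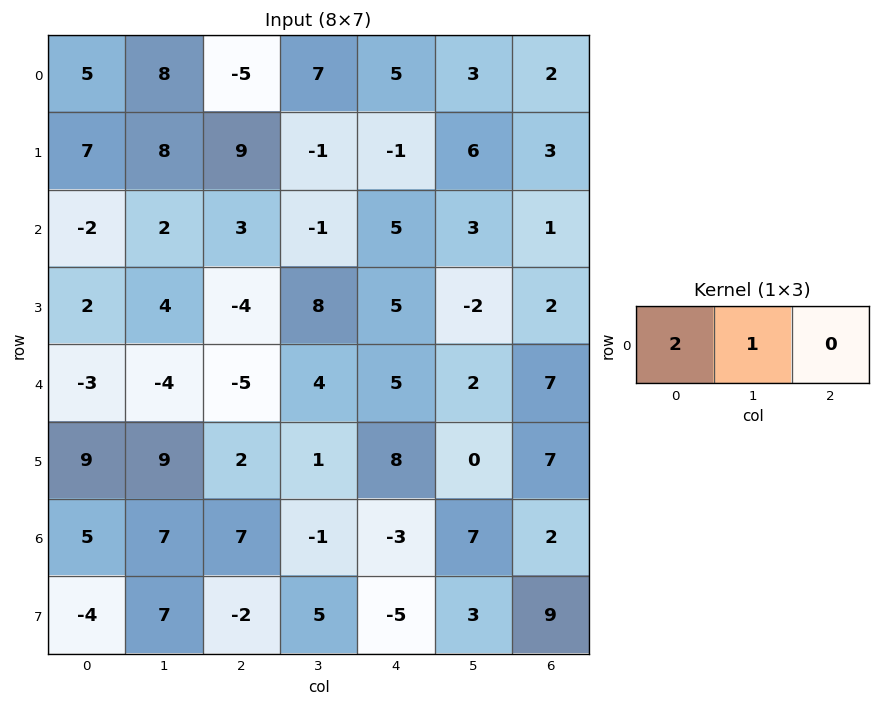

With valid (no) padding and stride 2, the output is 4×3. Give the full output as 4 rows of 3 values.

Output[0,0]: The receptive field on the input at this output position is [5 8 -5]. Elementwise product with the kernel and sum: 5·2 + 8·1.

18 -3 13
-2 5 13
-10 -6 12
17 13 1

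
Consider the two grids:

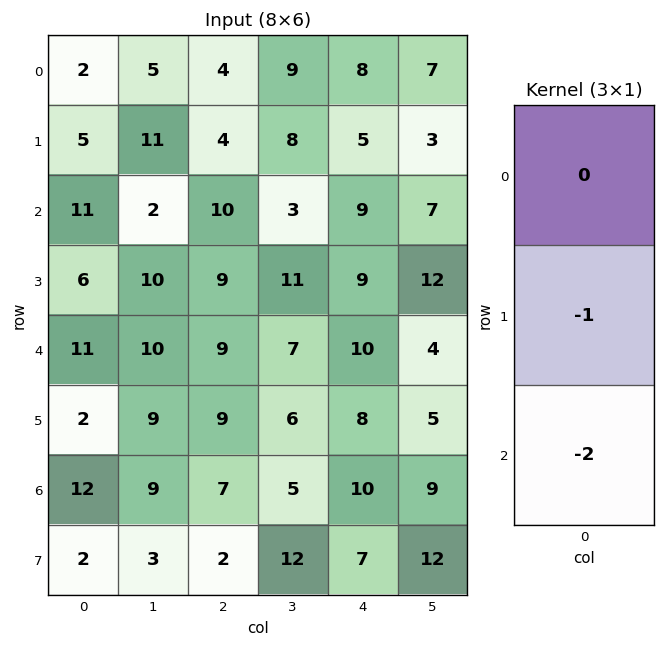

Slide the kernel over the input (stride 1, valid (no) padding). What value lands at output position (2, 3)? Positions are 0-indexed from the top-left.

The receptive field on the input at this output position is [3 / 11 / 7]. Elementwise product with the kernel and sum: 11·-1 + 7·-2.

-25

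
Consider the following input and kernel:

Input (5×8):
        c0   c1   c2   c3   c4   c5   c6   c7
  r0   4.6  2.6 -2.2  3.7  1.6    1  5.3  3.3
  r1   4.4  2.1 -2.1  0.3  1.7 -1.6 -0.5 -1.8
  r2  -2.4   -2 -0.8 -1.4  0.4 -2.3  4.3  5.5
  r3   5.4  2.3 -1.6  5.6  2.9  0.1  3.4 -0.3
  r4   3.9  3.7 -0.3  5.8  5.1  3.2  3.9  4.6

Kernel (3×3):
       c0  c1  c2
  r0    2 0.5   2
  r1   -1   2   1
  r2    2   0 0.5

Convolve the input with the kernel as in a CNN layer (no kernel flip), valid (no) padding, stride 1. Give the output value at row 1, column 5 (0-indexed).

The receptive field on the input at this output position is [-1.6 -0.5 -1.8 / -2.3 4.3 5.5 / 0.1 3.4 -0.3]. Elementwise product with the kernel and sum: -1.6·2 + -0.5·0.5 + -1.8·2 + -2.3·-1 + 4.3·2 + 5.5·1 + 0.1·2 + -0.3·0.5.

9.4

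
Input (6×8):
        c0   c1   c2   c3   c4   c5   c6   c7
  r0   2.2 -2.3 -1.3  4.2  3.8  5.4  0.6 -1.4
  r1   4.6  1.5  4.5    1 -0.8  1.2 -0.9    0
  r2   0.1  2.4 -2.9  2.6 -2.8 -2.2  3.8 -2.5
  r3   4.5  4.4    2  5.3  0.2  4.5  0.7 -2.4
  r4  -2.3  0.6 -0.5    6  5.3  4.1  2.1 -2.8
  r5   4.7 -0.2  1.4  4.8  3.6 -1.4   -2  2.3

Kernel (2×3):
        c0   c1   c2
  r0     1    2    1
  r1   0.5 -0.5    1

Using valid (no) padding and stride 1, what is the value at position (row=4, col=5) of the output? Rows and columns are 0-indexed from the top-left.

The receptive field on the input at this output position is [4.1 2.1 -2.8 / -1.4 -2 2.3]. Elementwise product with the kernel and sum: 4.1·1 + 2.1·2 + -2.8·1 + -1.4·0.5 + -2·-0.5 + 2.3·1.

8.1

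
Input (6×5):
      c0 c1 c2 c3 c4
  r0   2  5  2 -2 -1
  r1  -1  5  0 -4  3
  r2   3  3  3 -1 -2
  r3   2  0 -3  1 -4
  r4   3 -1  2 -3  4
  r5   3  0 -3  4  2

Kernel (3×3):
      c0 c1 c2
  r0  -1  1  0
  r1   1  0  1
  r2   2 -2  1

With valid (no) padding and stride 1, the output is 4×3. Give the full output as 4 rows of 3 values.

Output[0,0]: The receptive field on the input at this output position is [2 5 2 / -1 5 0 / 3 3 3]. Elementwise product with the kernel and sum: 2·-1 + 5·1 + -1·1 + 0·1 + 3·2 + 3·-2 + 3·1.

5 -3 5
13 4 -15
9 -8 3
6 3 -2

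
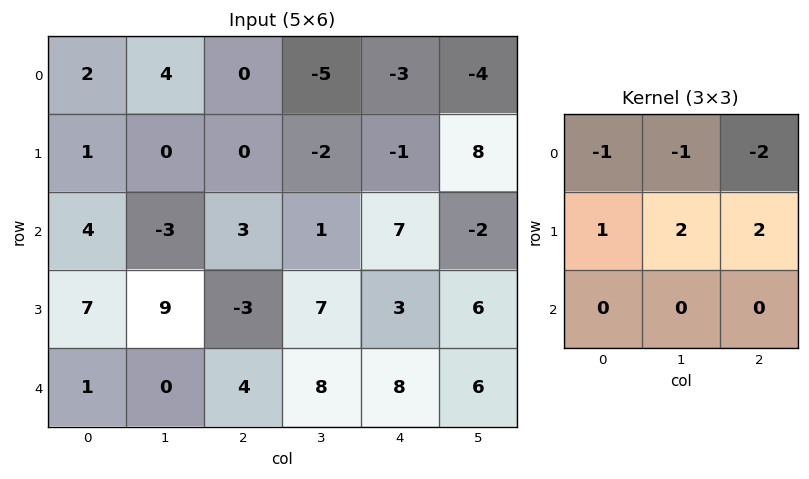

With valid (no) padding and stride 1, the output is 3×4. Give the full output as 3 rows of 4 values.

-5 2 5 28
3 9 23 -2
12 15 -1 21

Output[0,0]: The receptive field on the input at this output position is [2 4 0 / 1 0 0 / 4 -3 3]. Elementwise product with the kernel and sum: 2·-1 + 4·-1 + 0·-2 + 1·1 + 0·2 + 0·2.
Output[0,1]: The receptive field on the input at this output position is [4 0 -5 / 0 0 -2 / -3 3 1]. Elementwise product with the kernel and sum: 4·-1 + 0·-1 + -5·-2 + 0·1 + 0·2 + -2·2.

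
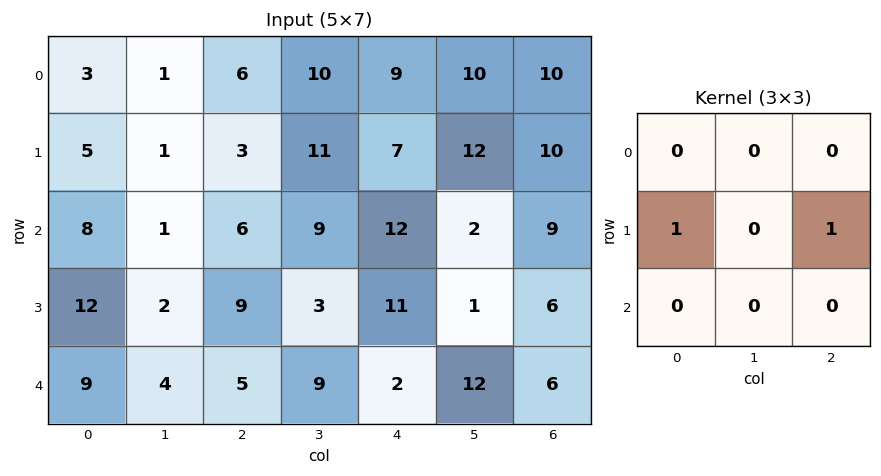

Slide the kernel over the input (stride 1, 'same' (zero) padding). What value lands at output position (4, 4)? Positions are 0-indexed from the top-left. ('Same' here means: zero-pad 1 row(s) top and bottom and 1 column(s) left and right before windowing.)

The receptive field on the zero-padded input at this output position is [3 11 1 / 9 2 12 / 0 0 0]. Elementwise product with the kernel and sum: 9·1 + 12·1.

21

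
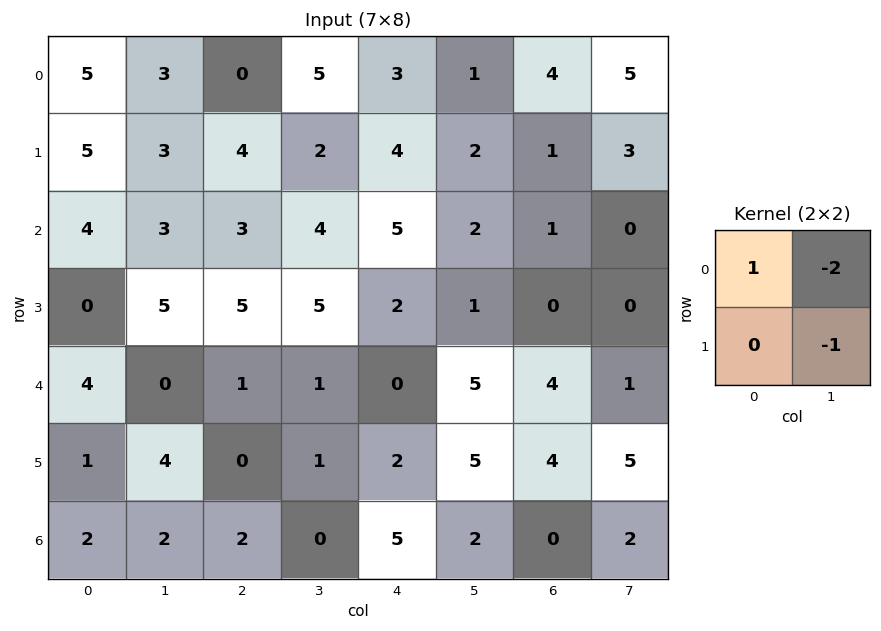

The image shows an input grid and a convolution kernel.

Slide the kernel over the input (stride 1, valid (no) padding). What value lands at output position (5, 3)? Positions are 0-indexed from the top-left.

-8

The receptive field on the input at this output position is [1 2 / 0 5]. Elementwise product with the kernel and sum: 1·1 + 2·-2 + 5·-1.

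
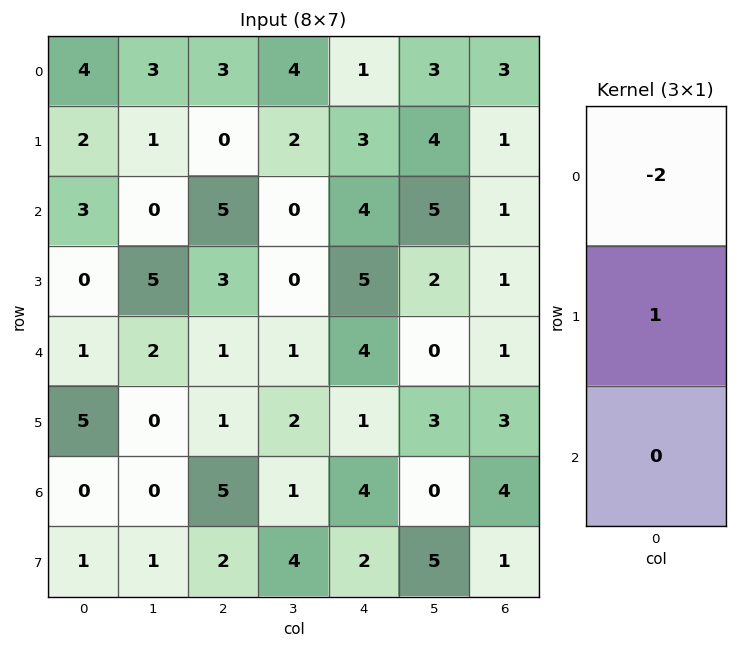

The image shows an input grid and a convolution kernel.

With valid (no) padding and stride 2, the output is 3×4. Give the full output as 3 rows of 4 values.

Output[0,0]: The receptive field on the input at this output position is [4 / 2 / 3]. Elementwise product with the kernel and sum: 4·-2 + 2·1.

-6 -6 1 -5
-6 -7 -3 -1
3 -1 -7 1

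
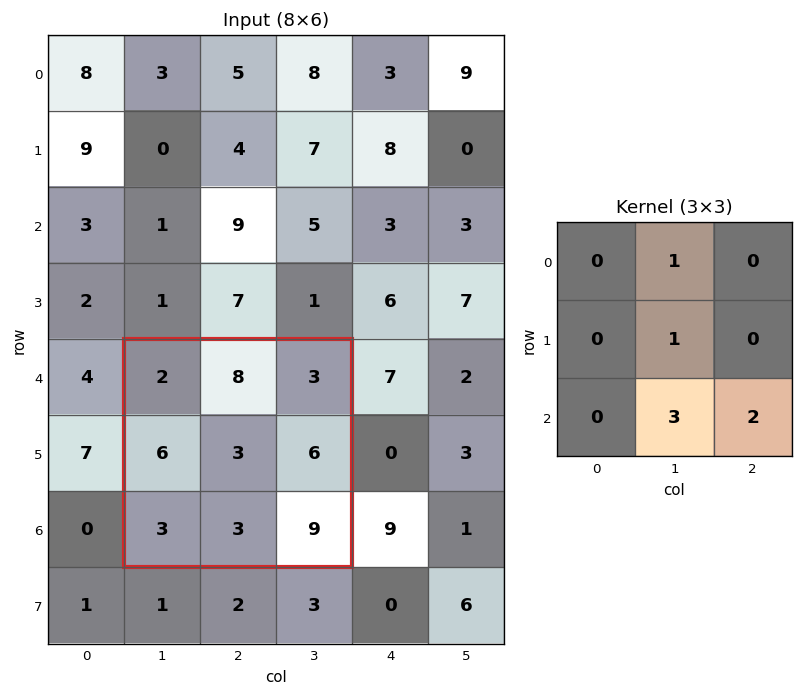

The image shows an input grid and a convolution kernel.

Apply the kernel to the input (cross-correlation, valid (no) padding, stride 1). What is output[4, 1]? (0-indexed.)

The receptive field on the input at this output position is [2 8 3 / 6 3 6 / 3 3 9]. Elementwise product with the kernel and sum: 8·1 + 3·1 + 3·3 + 9·2.

38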